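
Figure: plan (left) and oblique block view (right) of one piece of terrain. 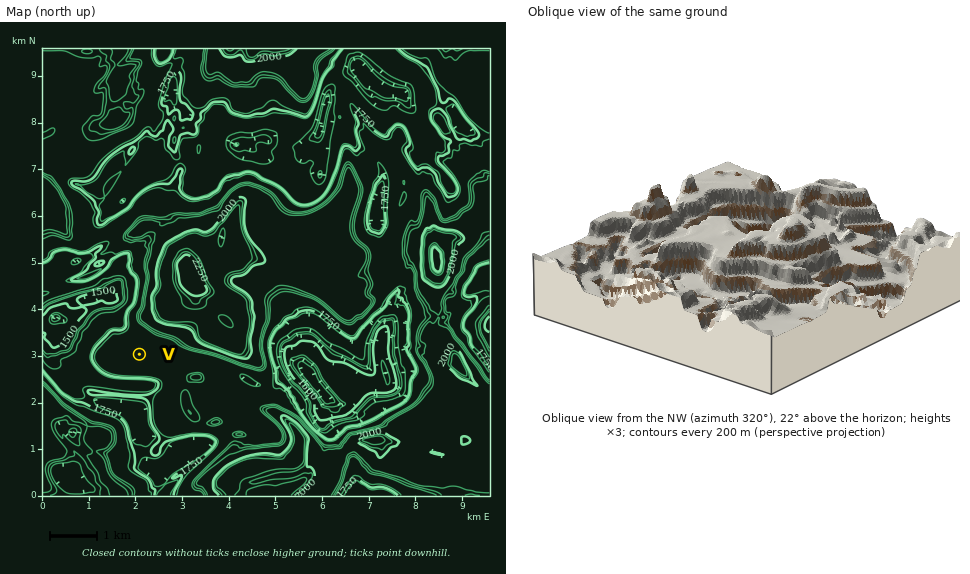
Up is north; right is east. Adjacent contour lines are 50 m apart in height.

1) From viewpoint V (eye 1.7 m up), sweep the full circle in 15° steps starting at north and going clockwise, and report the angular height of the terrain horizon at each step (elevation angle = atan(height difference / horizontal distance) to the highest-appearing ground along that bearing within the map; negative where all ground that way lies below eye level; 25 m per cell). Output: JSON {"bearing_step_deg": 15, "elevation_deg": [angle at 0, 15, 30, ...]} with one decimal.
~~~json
{"bearing_step_deg": 15, "elevation_deg": [8.7, 12.9, 18.1, 16.7, 12.3, 12.5, 7.8, 1.6, 4.6, 5.4, 4.7, -0.1, 0.1, 3.2, 4.7, 4.4, 4.4, 0.4, -0.1, -0.3, -0.4, -0.1, 2.7, 0.5]}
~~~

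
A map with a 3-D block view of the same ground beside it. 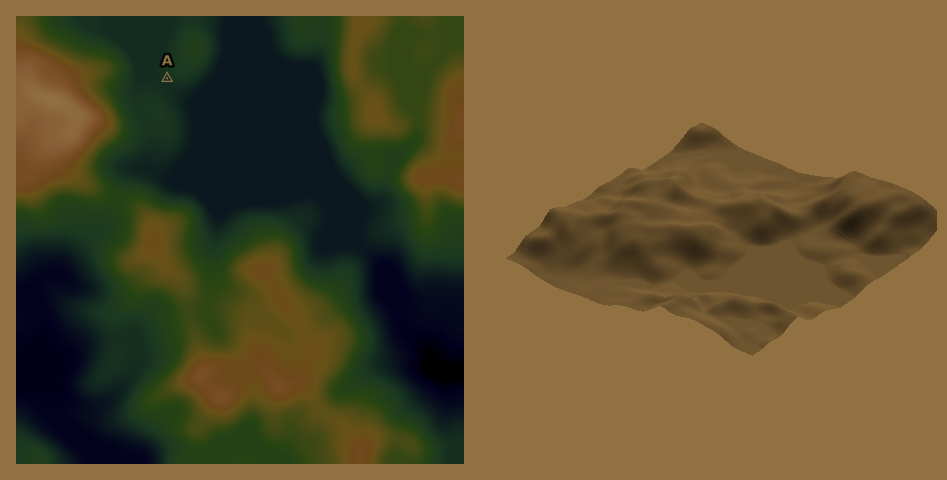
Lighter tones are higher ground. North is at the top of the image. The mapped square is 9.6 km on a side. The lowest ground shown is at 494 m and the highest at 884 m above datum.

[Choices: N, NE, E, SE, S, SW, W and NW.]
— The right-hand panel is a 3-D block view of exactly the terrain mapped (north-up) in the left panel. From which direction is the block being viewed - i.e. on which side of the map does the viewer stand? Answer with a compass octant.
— NE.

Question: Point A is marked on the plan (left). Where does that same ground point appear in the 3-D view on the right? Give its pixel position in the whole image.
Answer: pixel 847 261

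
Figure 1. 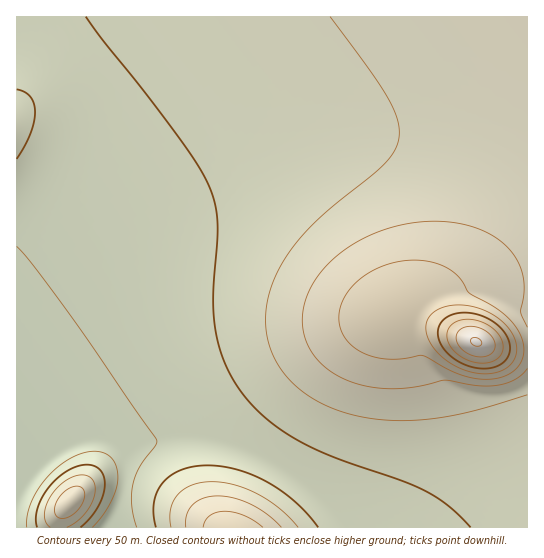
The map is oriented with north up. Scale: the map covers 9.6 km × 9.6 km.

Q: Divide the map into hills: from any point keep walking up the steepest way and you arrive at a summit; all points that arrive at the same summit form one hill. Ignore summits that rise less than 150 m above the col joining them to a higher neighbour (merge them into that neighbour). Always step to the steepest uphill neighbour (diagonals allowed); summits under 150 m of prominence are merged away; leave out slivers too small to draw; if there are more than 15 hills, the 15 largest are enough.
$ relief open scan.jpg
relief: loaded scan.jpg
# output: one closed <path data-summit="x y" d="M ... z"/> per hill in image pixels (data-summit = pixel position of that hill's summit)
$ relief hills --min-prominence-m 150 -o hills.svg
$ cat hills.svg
<path data-summit="477 342" d="M527 16l-510 0-1 462 37-26 28-12 14-1 12 2 6 3 10 12 11-8 16-7 37-4 40 8 48 22 39 28 17 16 12 17 184 0z"/><path data-summit="233 527" d="M187 437l-37 4-16 7-10 7 1 26-4 17-11 30 233-1-12-16-17-16-39-28-48-22z"/><path data-summit="70 502" d="M95 439l-14 1-28 12-37 27 1 49 92 0 2-2 13-39 1-28-12-15z"/>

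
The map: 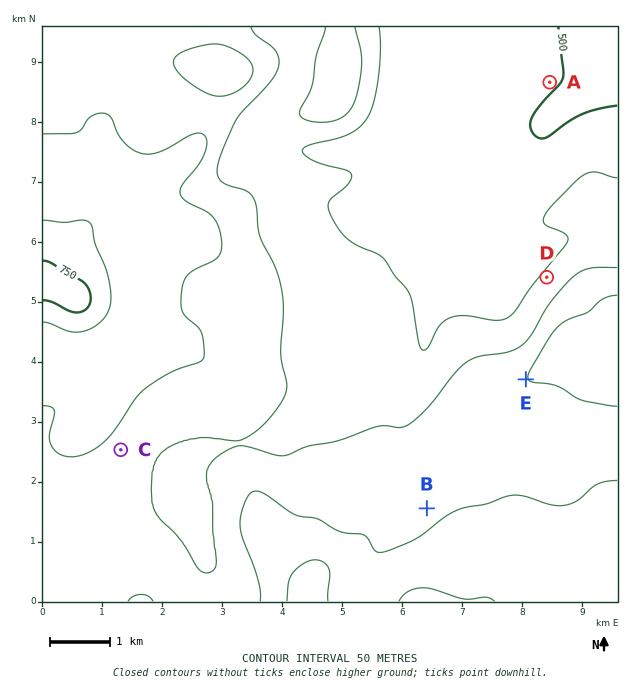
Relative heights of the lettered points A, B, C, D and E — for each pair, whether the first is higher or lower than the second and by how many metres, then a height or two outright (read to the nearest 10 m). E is higher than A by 150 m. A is lower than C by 140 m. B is higher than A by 140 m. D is lower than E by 90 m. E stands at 650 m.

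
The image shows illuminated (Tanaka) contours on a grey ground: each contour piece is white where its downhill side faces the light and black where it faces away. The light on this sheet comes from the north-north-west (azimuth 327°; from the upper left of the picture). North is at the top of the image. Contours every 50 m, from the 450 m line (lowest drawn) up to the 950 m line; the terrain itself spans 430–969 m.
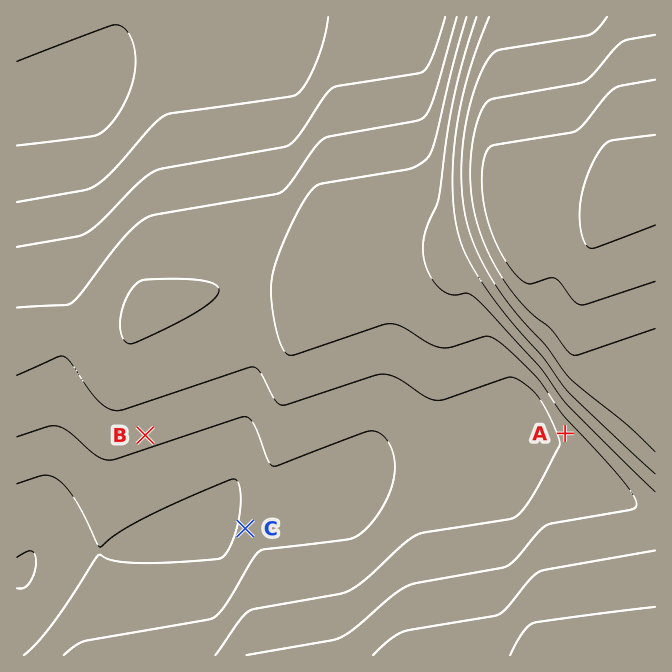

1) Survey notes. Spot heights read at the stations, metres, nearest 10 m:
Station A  610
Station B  560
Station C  520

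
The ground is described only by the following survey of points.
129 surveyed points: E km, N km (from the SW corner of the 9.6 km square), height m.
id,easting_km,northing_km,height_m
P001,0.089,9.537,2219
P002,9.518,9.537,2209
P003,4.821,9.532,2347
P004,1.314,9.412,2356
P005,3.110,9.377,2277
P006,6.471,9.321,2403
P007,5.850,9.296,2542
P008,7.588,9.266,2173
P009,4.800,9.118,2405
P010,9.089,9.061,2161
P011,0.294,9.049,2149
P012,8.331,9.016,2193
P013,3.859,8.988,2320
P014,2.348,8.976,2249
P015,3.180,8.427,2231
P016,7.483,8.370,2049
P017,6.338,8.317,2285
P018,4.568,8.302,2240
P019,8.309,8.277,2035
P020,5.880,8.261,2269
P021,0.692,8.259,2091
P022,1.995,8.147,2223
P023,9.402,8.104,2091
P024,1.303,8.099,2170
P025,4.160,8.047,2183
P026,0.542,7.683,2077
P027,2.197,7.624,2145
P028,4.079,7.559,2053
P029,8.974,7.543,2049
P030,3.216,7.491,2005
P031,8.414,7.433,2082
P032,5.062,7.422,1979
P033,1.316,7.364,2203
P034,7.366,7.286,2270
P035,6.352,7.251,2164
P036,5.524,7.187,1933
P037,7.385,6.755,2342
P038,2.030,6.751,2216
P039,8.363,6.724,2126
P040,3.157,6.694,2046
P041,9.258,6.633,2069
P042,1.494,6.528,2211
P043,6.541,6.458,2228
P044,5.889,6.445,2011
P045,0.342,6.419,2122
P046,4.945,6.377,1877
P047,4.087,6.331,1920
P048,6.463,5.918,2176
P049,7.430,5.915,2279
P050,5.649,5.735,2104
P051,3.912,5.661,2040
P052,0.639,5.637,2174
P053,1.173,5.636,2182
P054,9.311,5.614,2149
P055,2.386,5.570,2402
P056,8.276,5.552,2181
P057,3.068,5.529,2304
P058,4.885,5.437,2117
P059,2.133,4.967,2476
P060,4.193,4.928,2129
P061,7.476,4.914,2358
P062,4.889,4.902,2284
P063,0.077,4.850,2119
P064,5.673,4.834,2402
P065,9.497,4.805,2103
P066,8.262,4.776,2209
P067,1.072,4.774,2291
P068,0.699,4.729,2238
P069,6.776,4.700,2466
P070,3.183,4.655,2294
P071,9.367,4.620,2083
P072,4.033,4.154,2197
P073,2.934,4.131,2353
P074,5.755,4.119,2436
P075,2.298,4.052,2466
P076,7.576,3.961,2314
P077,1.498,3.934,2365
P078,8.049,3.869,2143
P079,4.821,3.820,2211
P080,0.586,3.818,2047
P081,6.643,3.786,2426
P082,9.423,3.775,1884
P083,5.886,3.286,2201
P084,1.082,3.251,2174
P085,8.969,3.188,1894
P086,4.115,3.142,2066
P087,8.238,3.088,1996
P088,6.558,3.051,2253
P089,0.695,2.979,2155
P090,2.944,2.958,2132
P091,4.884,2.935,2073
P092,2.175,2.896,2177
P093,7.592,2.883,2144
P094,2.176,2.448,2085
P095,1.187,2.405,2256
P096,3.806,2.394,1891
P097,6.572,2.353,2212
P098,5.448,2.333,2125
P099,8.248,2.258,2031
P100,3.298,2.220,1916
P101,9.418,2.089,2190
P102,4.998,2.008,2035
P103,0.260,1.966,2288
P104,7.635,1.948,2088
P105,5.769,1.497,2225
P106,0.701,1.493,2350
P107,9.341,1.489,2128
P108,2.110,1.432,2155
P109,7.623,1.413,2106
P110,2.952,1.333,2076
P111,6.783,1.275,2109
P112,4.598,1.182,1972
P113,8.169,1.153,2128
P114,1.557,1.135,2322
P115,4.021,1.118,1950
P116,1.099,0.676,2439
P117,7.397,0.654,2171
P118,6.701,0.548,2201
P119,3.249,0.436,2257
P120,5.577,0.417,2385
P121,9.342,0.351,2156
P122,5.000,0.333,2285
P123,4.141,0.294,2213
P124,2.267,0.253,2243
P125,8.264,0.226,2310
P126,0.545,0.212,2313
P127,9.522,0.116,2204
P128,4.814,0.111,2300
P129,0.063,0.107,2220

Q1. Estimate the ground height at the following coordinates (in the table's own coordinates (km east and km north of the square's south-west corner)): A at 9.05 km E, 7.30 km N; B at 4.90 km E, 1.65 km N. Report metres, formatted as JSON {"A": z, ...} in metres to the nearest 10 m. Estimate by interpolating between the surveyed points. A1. {"A": 2070, "B": 1980}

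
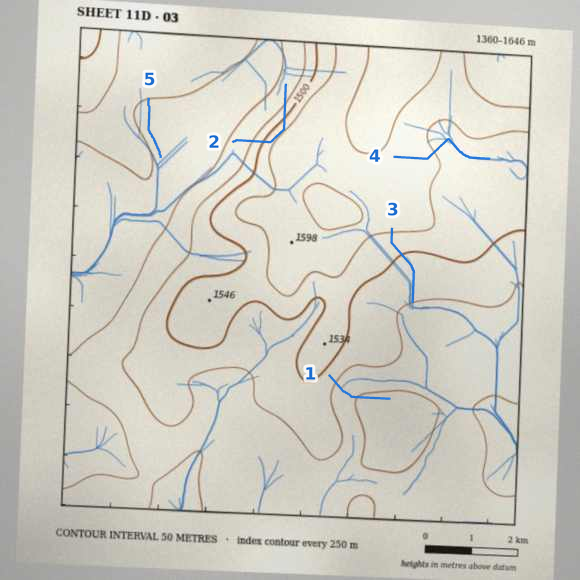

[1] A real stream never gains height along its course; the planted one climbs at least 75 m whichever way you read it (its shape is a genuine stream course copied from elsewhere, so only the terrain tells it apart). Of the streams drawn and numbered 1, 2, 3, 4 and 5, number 2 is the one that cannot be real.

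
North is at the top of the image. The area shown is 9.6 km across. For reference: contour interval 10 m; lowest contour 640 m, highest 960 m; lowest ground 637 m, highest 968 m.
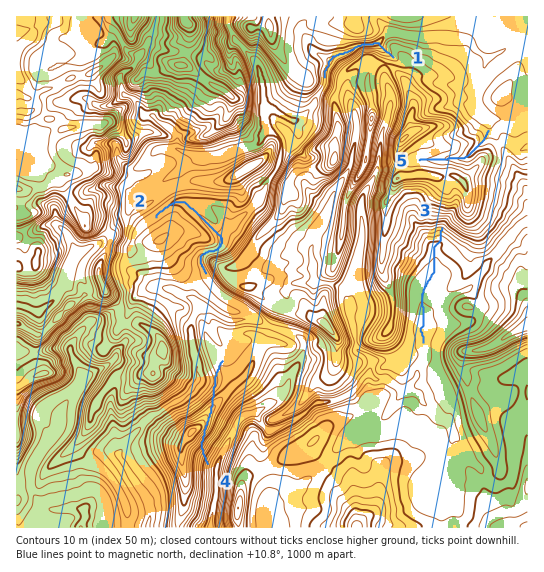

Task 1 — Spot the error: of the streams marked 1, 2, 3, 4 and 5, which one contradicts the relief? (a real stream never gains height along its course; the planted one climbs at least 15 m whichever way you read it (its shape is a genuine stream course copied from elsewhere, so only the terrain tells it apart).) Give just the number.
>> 4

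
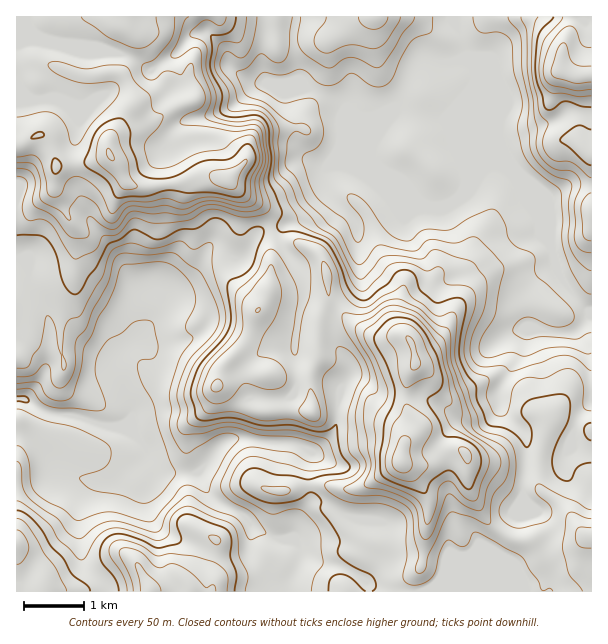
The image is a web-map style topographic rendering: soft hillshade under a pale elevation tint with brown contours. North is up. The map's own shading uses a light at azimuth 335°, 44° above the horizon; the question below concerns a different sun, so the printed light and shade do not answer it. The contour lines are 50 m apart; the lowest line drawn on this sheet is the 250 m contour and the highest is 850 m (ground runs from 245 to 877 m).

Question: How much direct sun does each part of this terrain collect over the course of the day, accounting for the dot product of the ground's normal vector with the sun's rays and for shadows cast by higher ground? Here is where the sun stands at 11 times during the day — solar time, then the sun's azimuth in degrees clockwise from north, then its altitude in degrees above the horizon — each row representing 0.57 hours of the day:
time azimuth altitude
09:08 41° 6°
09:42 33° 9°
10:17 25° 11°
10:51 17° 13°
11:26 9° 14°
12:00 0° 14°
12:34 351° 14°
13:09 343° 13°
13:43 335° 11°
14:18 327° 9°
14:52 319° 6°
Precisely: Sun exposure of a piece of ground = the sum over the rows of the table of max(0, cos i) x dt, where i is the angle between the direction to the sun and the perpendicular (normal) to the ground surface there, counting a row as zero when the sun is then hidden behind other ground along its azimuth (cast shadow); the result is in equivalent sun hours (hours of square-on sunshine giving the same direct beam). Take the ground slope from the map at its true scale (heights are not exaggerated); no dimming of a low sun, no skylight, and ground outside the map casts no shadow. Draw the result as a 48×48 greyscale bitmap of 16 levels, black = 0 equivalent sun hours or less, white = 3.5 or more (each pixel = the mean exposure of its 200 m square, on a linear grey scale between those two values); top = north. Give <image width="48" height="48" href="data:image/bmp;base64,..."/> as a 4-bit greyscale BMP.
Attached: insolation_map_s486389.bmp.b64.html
<image width="48" height="48" href="data:image/bmp;base64,Qk32BAAAAAAAAHYAAAAoAAAAMAAAADAAAAABAAQAAAAAAIAEAAATCwAAEwsAABAAAAAAAAAAAAAAABEREQAiIiIAMzMzAERERABVVVUAZmZmAHd3dwCIiIgAmZmZAKqqqgC7u7sAzMzMAN3d3QDu7u4A////AFVmd2REV2VmZURVVVVmZlQxNVVVVVVEREZ3iFMjaXeIh2ZVVmeHQ1VSJFVVVUNENDWIh1Ilm6uYh4dVVWVCI0VmRERVVDREQ0aamHZ83duGRFZmZUVVQzNDIjNEISRVMomJmZvv/aZEZ2ZlRERERDMzESIhJWVWVaqoia3+2nVq3HMhEiI1QxADIRECeZl1etzKiKu7mazN2kAAABNCEAABMRAFVFVmrLu5h4iHZ6y7cgAAADQQAAAAMgAkNENIqIiHZmZVVXm4UyI1ZDI0MAAAQQEzI0WKhlZlVVVVVVZ2eHiauqzdthABEBIyJFeHZnZVVVVVVUMiN5qpmIh0VlM1QyRERWZmZ5ZVVVVVVEMQAUdUIQASJGdmZUWJh2ZFZnVVVWZmVDIAAAAAAAAkVWdkN679uXVEVEVmd3ZVVEMAAAAAAAAlRFeGR7y8uVVDVXdkRDNFVVZBAAAAARM1Vnh4mFZ4lTVUWnMAATVUREQyACV2Z4ZGd4d5dEiXZnd2VwARJFVURVZTEjMiNXZFiGVUI4hVZniYZQAiJFVUVWiIdkMSNWQ0djMgFImFWZmYdwEkM0VVVWeZhVZ4h2IiMzRCSJm6ebqZmVMkZERFVVesyEV5dmVCIiRWh3iJqburumRFUyNEVVWL3HRVVVVCEjNHmFVFeZrNyVVVQSM0REQ1moU0RWUyR3aLu1MzRmd2eVVUMiIzM0VURmMjRWVFvb3+23MjNEMyR1VEMiIyIjNEM1ZDRWVJ3u//upU0VERWdVVEIiEQABEiI3hkVWVpzN67mahUVVZ4YlREMiAAAAABJZqHZVRZqbp3d5l1RFZlMlVEQxAAAAAAJomXdkV5mZmphmd2RFZUM0REQhAAAAAAAjRodDaqmK39mZh3dlVUITMzIRAAAAAAABJYUlq5eK3bq6mIh4ZUIAASESAAAAAAAAE2au/IZ5mZu6h3ZVVVQiEBIyAAAAAAAAAUaaunVndniImGVVRGZEEBQhIAAAAAAAADWKqGRmVVVWeHZVRFVVMAIhMQAAAAAAFGeJhlZ2VVVVVmZUQ0eDVCMSIhMhEhACVoiHZndlVVREVVVUMRVwEyEREnq6hkVkM3mGVmZVVURFVVVEEAAgBFQxE2eJq6u4I1Z1VVVVQ0VlVURCEAAQBHiGV4Zmebu6h2RDNVVVRFZlVURDIRFFNGZ4h1RFZmeLt2QhNVVVZmZVVUREVUVod3ZpyWQ0eJvv+nVFVVVVZmZVVVREV3domYZYuVVkM2v//7mHZVVVVlVVVVRWMRI2Z2VVeGVoUhNa7riHVVVFVVVVVVRFQQAFRFREVoh2iHdnqWVWU0QzRVVVVVREMQAFVERDI3qWVpqoREREIiIiNFVVVVQ0MQEVVVZ4d3VYhnhiEgEiERESNFVVVVRFVVeGZ4h3d1EViWQAERIhEQASM0RFVVRVd1eWZlVVMREhSaQBM0VDMxESIzNERDRFeHZ1VDMyIjVUNVECRFVWZUIiIiRVQzIkiqdlVERERVZWQQA0VVVWZlQzMzVlVEMkiqdQ=="/>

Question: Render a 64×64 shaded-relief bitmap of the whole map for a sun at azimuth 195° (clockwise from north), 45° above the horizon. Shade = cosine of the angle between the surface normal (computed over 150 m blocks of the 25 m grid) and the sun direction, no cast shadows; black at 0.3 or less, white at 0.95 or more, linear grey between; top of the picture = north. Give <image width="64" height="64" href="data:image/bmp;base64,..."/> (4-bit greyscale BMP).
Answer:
<image width="64" height="64" href="data:image/bmp;base64,Qk12CAAAAAAAAHYAAAAoAAAAQAAAAEAAAAABAAQAAAAAAAAIAAATCwAAEwsAABAAAAAAAAAAAAAAABEREQAiIiIAMzMzAERERABVVVUAZmZmAHd3dwCIiIgAmZmZAKqqqgC7u7sAzMzMAN3d3QDu7u4A////AKmYh2eJq7uXeZiIh4mZmZmZmYeKqqvMqZmZmZmaqru6qZh2Z4q8y4Z5h4h3eJmZmZmIeKqqq8upmZmZmaqqu7qqh2Znm83KZXdmd2ZniZmZiIiau6maupmZmZmZq6q7uqqGVmibzKdEVVZ3h2eJmZmZqruqqpmamZmZmaq7qqu7qXVVaJmpYhI0Z4mYd4mImaqqqqqqqquqqqmqvLqqq7t2VVVnd2QQAkaKqpdniImaqqqpmZmqvKq7qry7qZmau1VVVWdlMQAUebqXVVeJqqq7u6mZmZq8qrqsy4d3iZmYRERWZ2UxEkaJmFMiSKvLu7zKmZmaqqyqu824Z3d5qXUzM1Z3ZUNFZ2ZUIiR7zczMzLqqu7vMu6q87ZeJmJmYUzM0Vnh2ZneHZEMzac7u3d3Lq83d3e7bmc3riKmauoZVVEZ3iIiIiZh2VEes7u3dzLvN3e7v/+uK3tmKqqu5ZWhmZ4mZmZmZmYdlaavMupiJq7qazv//2pvdyZqpmpdniXeJmZmZmZmZmHeIiJmHZVVmVEV77/7KvNy5qqmZh3iZd4mZqqqZmZmqqpmHd2VVREM0Z3i93Kq8y6mZiIiImZlniaqqqpmZmqu7qYdmVFVVVnq8upqpiJq7l3dniZmZmVeaqqqZmZmaq8u6l2VEVmeau8zKmJiImaljRFaJmZmZeJqqmZmImaq8zMy5h4maq93bu7qYiJqYdAASRomqqaqZmZmYiImZqrzN3d3d7u7v/+uquqmImZdBABJGmqqqqpmIiIiZqpqqqr3u7//////+yqq6mIiIdVRERFi6qqqYZniaqruqqqqpq97//+3d3tuJqqmIiHZWh1VWerqZmYZGrN3Luqmqqqq7ze3bqqqql3mYmXeYZnmWNGeZmYiIh6vN3bqZmaqqqrvN3LqqqpmHeZiHiZmJqnNGeJmId4iI7tzLqZmZqqqpmau6q7zLqZeJqHequ7u5Q1eJmId3eIju28uZmZqqqZiHeJmau7qZmJqpiby8zKYyRnmHZ3d3d93LupiZmqqZmXdmiZqZh4maq6q7y7u6cyIzV4ZWZ3dmuru5iJmaqZmZhkRpqpdmeZqqrMzLqqhCIzRFZlVmZUWZu6h4mqqZmZmGQ0aamHeZmZm93cu6hTNEVmZmZmVDRpqqqYqqqpmaqphkNYmpmZqpms3cu7p0JFZ4mHd3ZURXmpqpq6qqqqqqqpZVeaqZmpmbzKmZl0EkZ4mpmIiId3epmqq6mqqqqqqqqXeKuqmZmau5ZWZSABRnmqqpqqqql6maqrqaqqqqmZmqqZq6qZmZqpYzQxAAJXiZqqqqu6mImZqruqqqqqqZmZq7qZqpmZmqdCIiAAJWZ4mZmqqph4qZqqu6qqmZmZqqq8uYiZmZmahTNDIjNGZmeImZmZh3q5mqu7qqqZqZqqu8yoZ4iImap0NFVGZmd2ZniZmZh3m8maqruqqZqqqrvLy5ZWd3iaqnM2Znd2eId3eJmZmIm8yZqquqqYm7u7zMy6h2Z4d5qpQjZ3dUVoiIiIiZmYirzJmqq7qpm83d3dy6mZh3doq6YhR3dTE2d3eIeImZmazMqqu7u7qs3e7tzLqaqpdnm7gxJXdkIUZlVnd3eIiJvN27u8zMus3d7t3Muqu7p2ipYgE3iGQ0ZlRXd3eIiJq7zczMzcub7c3d3cy7u7upiHQQAliYdmd2RWd4iImZmqq8zMzdua3szd3N3bu7zMuYZDIkeal3iYdnd3eJmZmaqau83tyZvdvO7d7tzN3u7Kl2VFaKqYiZmIiId4iZmZqqqqve25vMzN/+7u3e///bh2REaJqYiZmZmZmIiJmZmqqpqs3Lq9y97+7u7u///ZZWVFZ5qYiZmZqqmZmImZmaqYiprLqszM3tzNzN7/7IVEVVZ5mYiJmZqqqpmZmZmau6iLururzN3Kh3iaq8y5dlREV4mYiZmZqqqpmZmZmazdy77cu7zN3bhlVWeJmHiYZUVomZmZmaqqqpmZmZmazu7t3+25mrzclmZ3dmZVV5hUV4mpmZmZqrqpmZmZmave7u3e7aiIirp1aIiIZVVWdSJomqqZmZqqqpiZmZmZrM3c3LvLqIiImGaJmZmHd3ZTE3m7upmZmZmZmZmZmZqru7u6mZqYiYd2aJqqmYiHZCIkerupmZmZmZmZmZmZmqupmZmIiIeJl1VomqqYdkIQABNpmYiZmZmZmZmZmZmaqqqYiJh3d4mYZXmZmamXQQAAAVeHeZmZmZmZmZmZmZmZvLmZmId4mZmHiZiIm7p1QhACV3eJmZqqmZqqmZmZmZmsy7u5mZmaqZiJiIiJqXZ1MSV4iJmqqqqqqqqpmZmZqqvN3tmqqqqqqph2eIiHRFVVaJmZmqqqu6qZmZmZmZq7vO7+6qqqqqq7qGV5mYUiNXiaqpq7urvLupmZmZmZmru87u3amaqpmZqXZ4iJhSJIqqu7q8y7vMuqmZmZmZmau6vLqqmZmYiId3eKqHeFRYzLzcu83LvMy6qZmZmZmaqqmZqHeZiIiIiIiry5hmZovbvMuszczNzLqqqqqpqqqqmYiYd5mImZqqvMy7qoVWrcqrqau7u8zMuqqqqqqqqqqph4h3mZqqqrvMyqqph1jNuZqZmqqau8y6qrupmqu7u6l2Z4iZqqq7u7upmZiZrNypmZmZmZmrvLqrupmaq7vMuXVXiZqqqqq7upmZiKvNypiZmZmZmau7uqqqmZqqu83JZVaJ"/>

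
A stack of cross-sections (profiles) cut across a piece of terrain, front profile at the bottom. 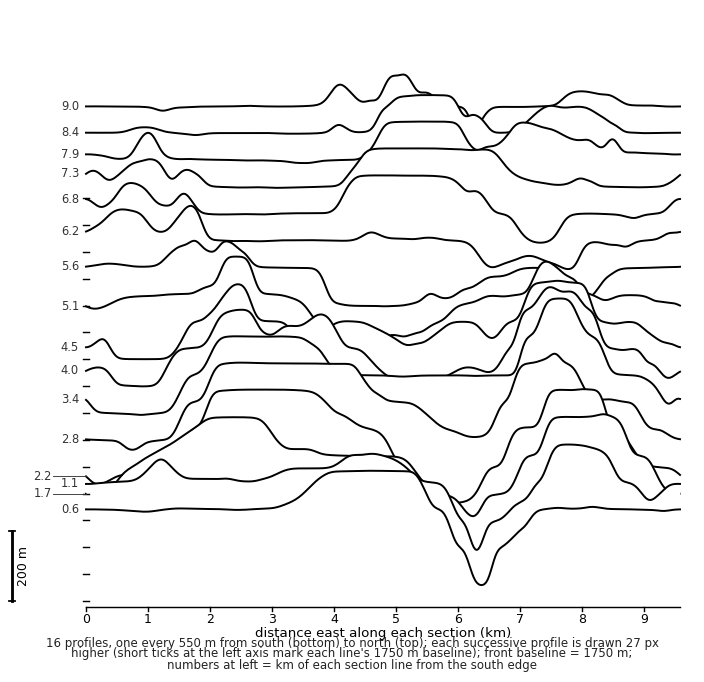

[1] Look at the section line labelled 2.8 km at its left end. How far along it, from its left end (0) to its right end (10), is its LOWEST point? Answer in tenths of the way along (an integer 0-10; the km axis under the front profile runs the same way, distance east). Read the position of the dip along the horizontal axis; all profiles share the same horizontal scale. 1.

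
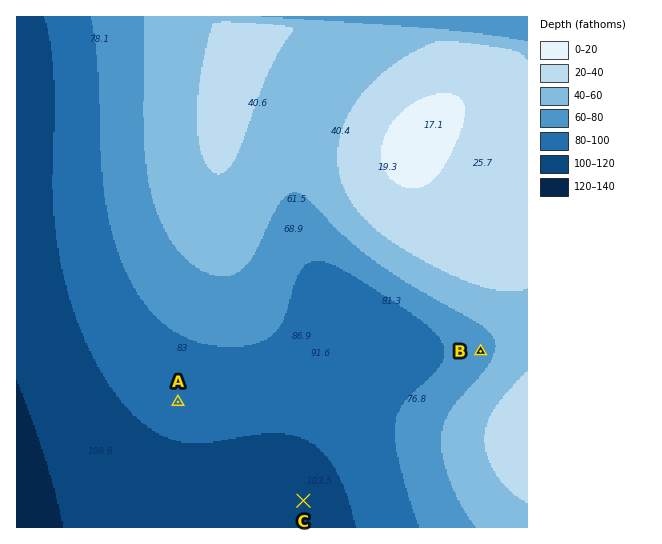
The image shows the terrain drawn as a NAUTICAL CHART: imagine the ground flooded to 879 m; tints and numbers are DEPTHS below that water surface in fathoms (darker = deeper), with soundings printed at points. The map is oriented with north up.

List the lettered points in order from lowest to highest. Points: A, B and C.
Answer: C A B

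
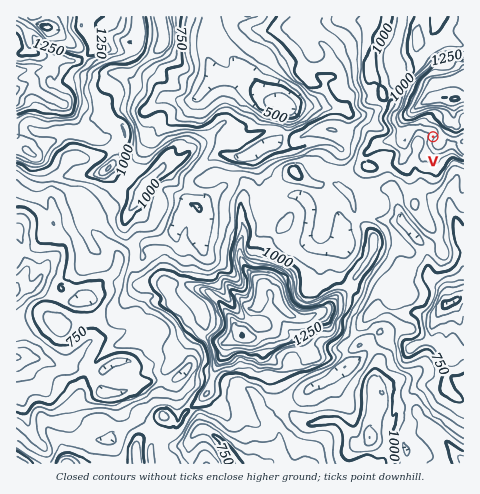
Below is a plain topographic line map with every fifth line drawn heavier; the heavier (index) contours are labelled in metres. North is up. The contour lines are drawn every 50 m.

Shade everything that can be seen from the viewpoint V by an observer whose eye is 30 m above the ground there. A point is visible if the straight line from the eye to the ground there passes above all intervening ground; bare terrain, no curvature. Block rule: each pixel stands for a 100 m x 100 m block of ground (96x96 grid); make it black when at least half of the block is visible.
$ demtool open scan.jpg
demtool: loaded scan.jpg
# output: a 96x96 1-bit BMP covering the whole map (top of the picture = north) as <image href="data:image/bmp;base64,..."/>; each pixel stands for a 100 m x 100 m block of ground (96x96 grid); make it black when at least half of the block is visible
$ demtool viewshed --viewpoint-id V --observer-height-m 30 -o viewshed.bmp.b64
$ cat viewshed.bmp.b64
<image width="96" height="96" href="data:image/bmp;base64,Qk2+BAAAAAAAAD4AAAAoAAAAYAAAAGAAAAABAAEAAAAAAIAEAAATCwAAEwsAAAIAAAAAAAAA////AAAAAAAAAAAAAAAAAAAA8AAAAAAAAAAAAAAA4AAAAAAAAAAAAAAAwAAAAAAAAAAAAAAAgAAAAAAAAAAAAACDgAAAAAAAAAAAAAGPgAAAAAAAAAAAAAG5gAAAAAAAAAAAAAMZg8AAAAAAAAAAAgcYg8AAAAAAAAAAB/8Ag4AAAAAAAAAAA/8A24AAAAAAAAAAAf8A/wAAAAAAAAAAAP8AfwAAAAAAAAAAAH4A/wAAAAAAAAAAAD4BngAAAAAAAAAAADuPjgAAAAAAAAAAABHPhAAAAAAAAAAAAAD/mAAAAAAAAAAAAAD//AAAAAAAAAAAAAB//gAAAAAAAAAAAAA//gAAAAAAAAAAAAAf/gAAAAAAAAAAAHgf7AAAAAAAAAAAABwP4AAAAAAAAAAAAAIPwAAAAAAAAAAAAAH/wAAAAAAAAAAAAAH8wAAAAAAAAAAAAAH5wAAAAAAAAAAAAA//yAAAAAAAAAAAAB//+AAAAAAAAAAAAA//+AAAAAAAAAAADgB/gAAAAAAAAAAAP/4GAAAAAAAAAAAAf/8AAAAAAAAAAAAA///3gAAAAAAAAAAA//7/+AAAAAAAAAAA//5/+AAAAAAAAAAA//wP+AAAAAAAAAAD//wH+AAAAAAAAAAP//wH+AAAAAAAAAAf//hD+AAAAAAAAAA///gD+AAAAAAAAAB///gB+AAAAAAAAAD///gB+AAAAAAAAAD///gP+AAAAAAAAAD///gH+AAAAAAAAAD///wH+AAAAAAAAAD//vgP8AAAAAGAAAD//PgP4AAAAAHAAAD//vAfwAAAAAHIAAD+/vA/wAAAAAHeAAD+fvB/gAAAAAD/AAD//vB5gAAAAAD/AAD//vDxgAAAAAB/AAD//uD/hAAAAAB/AAD//OH/jAAAAAA/AAD/8GH/DAAAAAA+AAD/gDv8HAAAAAAcAAAAAH/gDAAAAAAcAAAAAf/gAAAAAAAOAAAAB/gAAAAAAAAHAAAAD/AACAAAABgDwAAAGAAIGAAAAAwB4AAAAAAYGAAOAA4A8AAAAAAAPQAOAAYA2AAAAAAAPwAfAAMAyAAAAAAAHwA/gAOAYAAAAAAAHwA/wHGAMAAAAAAAHwA/wfnAEAAAAAAAH+D/5/nAAAAAAAAAH/z3j+HAAAAAAAAAP/zDj8HAAAAAAAAAP/iD/+PAAAAAAAAAH/CAP//AAAAAAAAAD4CAP//gAAAAAAAAB8CAP//wAAAAAAAAA/yAf//8AAAAAAAAAPiB///8AAAAAAAAAADH///8AAAAAAAAAAD////8AAAAAAAAAAD+///8AAAAAAAAAAD+///8AAAAAAAAAAD////8AAAAAAAAAAD////4AAAAAAAAAAAP///4AAAAAAAAAAAA7//4AAAAAAAAAAAAOf/4AAAAAAAAAAAAAP/wAAAAAAAAAAAEAH4wAAAAAAAAAAAAAP4gAAAAAAAAAAAAAf8AAAAAAAAAAAAAAf8AAAAAAAAAAAAAA/8AAAAAAAAAAAAAA/4AAAAAAAAAAAAAA/wAAAAAAAAAAAA="/>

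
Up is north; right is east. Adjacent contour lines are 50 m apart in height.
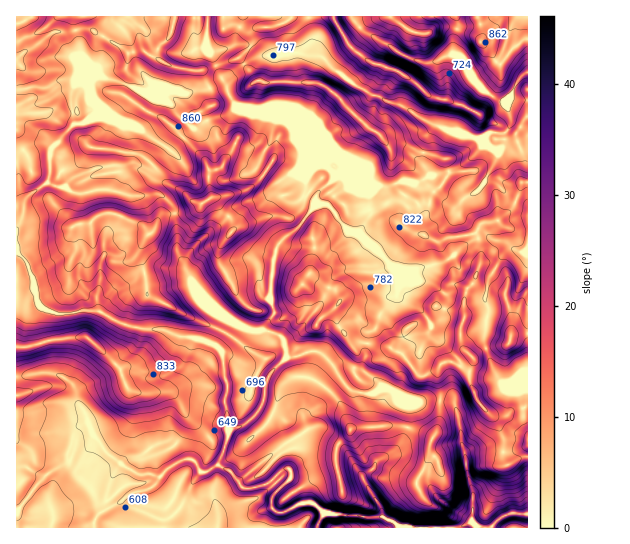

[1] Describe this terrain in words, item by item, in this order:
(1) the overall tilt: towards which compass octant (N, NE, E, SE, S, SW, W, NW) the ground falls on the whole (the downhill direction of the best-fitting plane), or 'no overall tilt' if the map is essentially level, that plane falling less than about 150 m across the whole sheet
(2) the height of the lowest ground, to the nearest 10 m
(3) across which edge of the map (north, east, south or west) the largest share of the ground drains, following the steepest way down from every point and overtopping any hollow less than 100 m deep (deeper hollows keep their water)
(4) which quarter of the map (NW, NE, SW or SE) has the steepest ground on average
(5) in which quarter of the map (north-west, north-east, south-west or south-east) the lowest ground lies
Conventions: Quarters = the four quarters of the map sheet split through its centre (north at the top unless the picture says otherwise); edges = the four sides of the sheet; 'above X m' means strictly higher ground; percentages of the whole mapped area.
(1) The general tilt is down to the south (the land rises towards the north).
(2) The lowest ground is at about 250 m.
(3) Most of the ground drains across the southern edge.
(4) The south-east quarter is the steepest part of the map.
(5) The lowest point lies in the south-east quarter of the map.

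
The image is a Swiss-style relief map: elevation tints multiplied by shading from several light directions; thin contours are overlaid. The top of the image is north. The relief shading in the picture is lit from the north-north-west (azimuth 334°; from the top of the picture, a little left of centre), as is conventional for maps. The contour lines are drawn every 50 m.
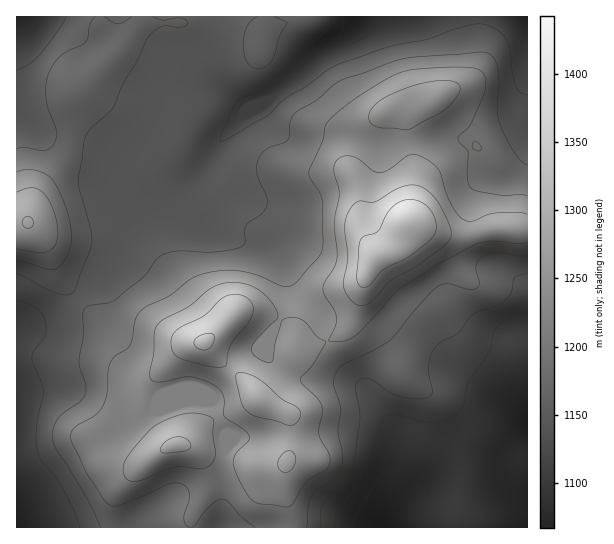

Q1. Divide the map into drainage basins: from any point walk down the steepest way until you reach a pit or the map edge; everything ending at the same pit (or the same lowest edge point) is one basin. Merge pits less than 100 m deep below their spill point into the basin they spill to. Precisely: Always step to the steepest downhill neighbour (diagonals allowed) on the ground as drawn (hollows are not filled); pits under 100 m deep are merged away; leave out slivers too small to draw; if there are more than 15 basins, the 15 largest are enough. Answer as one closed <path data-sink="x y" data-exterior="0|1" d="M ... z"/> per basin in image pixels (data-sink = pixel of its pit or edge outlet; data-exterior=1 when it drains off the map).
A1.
<path data-sink="358 17" data-exterior="1" d="M527 16l-385 0-3 11-18 22-27 26-21 12-2 10 0 40-4 18-10 15-18 21-11 32 17 20 8 20 12 22 44 48 18 28 15 12 9 2 7-3 25-24 8-4 15-3 28-28 7-2 24 2 17 8 11 13 1 17 33-10 14-6 10-10 6-15 8-35 7-17 3-3 12-4 10-9 10-21 6 0 16 8 25 7 19-1 20-7 35 1z"/><path data-sink="383 527" data-exterior="1" d="M413 221l-6 1-7 16-9 10-19 10-17 59-4 8-10 10-20 9-27 7-1-17-11-13-17-8-24-2-7 2-28 28-15 3-8 4-27 27-11 18 0 16 22 33 3 3 16 0 27 11 28 4 14 7 26-2 5-2-1 32 8 33 234 0 1-298-35-2-20 7-19 1-25-7z"/><path data-sink="17 527" data-exterior="1" d="M27 223l-11 0 0 304 97 1 2-31 5-12 31-28 20-11-15-19-11-18 0-16 14-20-8 2-9-2-15-12-18-28-33-35-15-19-16-36z"/><path data-sink="17 17" data-exterior="1" d="M141 16l-125 1 1 206 11-1 11-31 18-21 10-15 4-18 0-40 2-10 21-12 27-26 18-22 2-5z"/>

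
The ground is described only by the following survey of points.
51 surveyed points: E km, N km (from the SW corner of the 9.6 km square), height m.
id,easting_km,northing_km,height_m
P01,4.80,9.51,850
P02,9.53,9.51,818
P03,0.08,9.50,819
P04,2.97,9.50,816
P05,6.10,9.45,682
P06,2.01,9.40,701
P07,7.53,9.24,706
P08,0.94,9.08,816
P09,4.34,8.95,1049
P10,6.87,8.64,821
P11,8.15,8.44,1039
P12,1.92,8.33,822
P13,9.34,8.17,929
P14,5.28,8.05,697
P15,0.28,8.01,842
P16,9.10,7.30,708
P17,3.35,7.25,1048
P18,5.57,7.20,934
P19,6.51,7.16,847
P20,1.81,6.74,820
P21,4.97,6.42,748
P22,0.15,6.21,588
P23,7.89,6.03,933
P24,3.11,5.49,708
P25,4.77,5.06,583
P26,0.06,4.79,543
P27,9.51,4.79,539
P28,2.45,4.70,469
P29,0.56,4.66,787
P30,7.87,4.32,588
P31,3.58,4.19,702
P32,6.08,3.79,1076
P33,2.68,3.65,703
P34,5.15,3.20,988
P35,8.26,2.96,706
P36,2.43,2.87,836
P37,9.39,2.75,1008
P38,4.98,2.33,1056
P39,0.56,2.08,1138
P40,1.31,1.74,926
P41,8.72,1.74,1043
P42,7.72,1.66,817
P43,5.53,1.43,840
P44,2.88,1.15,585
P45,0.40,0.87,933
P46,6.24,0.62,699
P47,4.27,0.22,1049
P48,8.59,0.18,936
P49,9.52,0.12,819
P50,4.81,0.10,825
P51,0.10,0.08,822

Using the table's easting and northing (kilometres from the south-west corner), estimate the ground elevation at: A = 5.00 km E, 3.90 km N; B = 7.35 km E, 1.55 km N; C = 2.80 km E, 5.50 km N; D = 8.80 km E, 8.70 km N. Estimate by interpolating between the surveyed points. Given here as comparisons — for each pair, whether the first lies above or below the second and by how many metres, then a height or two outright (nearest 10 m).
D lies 330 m above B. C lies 310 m below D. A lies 280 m below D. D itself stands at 1030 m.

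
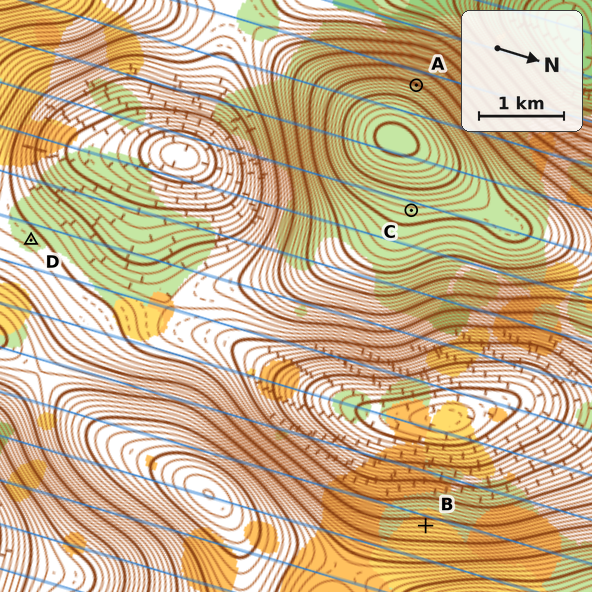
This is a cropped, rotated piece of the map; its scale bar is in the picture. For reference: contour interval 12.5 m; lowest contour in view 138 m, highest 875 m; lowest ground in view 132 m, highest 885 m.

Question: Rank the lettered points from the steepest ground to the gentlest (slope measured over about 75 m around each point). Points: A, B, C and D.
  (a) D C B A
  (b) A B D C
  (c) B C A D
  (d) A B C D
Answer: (d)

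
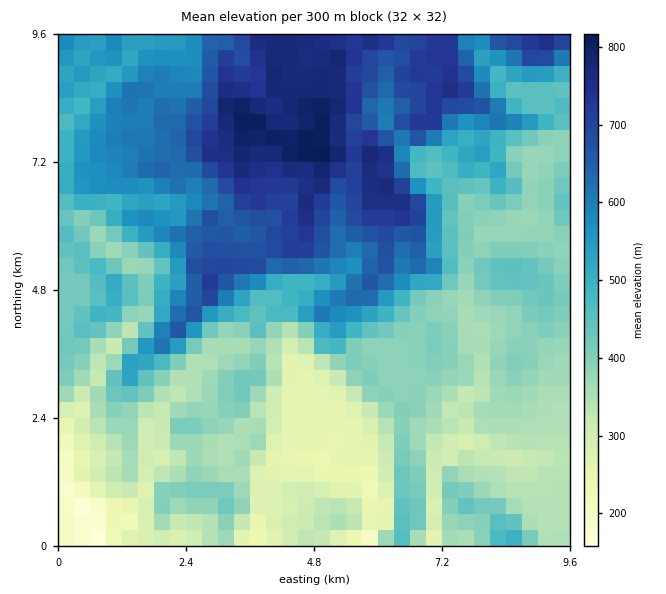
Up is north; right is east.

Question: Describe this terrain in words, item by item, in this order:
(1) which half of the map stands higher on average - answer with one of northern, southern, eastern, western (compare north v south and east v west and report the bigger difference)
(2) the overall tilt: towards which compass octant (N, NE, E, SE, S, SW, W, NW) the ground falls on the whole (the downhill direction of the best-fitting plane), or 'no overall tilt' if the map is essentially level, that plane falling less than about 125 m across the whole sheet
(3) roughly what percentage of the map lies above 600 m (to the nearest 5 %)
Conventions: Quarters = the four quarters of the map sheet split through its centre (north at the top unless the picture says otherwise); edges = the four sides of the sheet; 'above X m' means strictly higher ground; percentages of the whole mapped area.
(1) The northern half stands higher on average than the southern half.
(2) The general tilt is down to the south (the land rises towards the north).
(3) Ground above 600 m makes up about 30 % of the sheet.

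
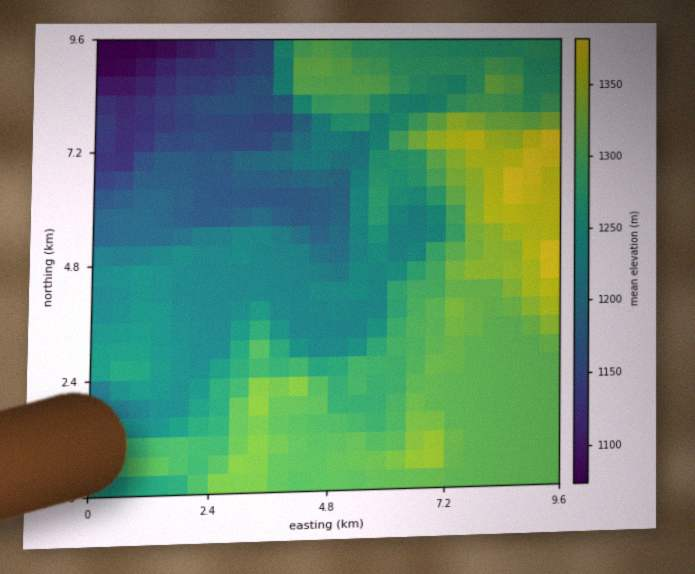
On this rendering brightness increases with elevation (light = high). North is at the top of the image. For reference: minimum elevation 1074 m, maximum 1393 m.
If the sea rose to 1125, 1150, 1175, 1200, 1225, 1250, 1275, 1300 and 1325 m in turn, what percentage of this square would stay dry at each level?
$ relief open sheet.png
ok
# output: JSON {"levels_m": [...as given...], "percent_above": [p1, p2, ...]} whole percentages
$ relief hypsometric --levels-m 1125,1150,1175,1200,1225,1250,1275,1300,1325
{"levels_m": [1125, 1150, 1175, 1200, 1225, 1250, 1275, 1300, 1325], "percent_above": [97, 93, 87, 80, 76, 58, 49, 36, 12]}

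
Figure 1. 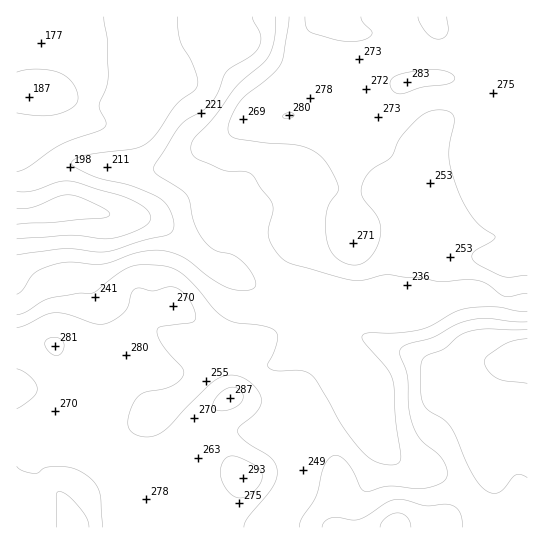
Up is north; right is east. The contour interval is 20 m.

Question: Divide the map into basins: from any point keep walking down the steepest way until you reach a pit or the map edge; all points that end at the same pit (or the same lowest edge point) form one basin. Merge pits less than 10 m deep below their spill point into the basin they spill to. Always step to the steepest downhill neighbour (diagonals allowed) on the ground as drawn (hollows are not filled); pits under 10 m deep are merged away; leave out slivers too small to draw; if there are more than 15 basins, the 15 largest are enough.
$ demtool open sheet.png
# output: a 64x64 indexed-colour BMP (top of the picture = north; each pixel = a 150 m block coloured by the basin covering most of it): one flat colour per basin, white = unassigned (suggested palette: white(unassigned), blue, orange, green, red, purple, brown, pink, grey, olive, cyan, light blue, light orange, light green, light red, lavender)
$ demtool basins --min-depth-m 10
<image width="64" height="64" href="data:image/bmp;base64,Qk12CAAAAAAAAHYAAAAoAAAAQAAAAEAAAAABAAQAAAAAAAAIAAATCwAAEwsAABAAAAAAAAAA////ALR3HwAOf/8ALKAsACgn1gC9Z5QAS1aMAMJ34wB/f38AIr28AM++FwDox64AeLv/AIrfmACWmP8A1bDFADMzMzMzMzMzERERERERERERERERERERERERERERERERMzMzMzMzMzMREREREREREREREREREREREREREREREREzMzMzMzMzMxERERERERERERERERERERERERERERERETMzMzMzMzMzERERERERERERERERERERERERERERERERMzMzMzMzMzMREREREREREREREREREREREREREREREREzMzMzMzMzMRERERERERERERERERERERERERERERERETMzMzMzMzMRERERERERERERERERERERERERERERERERMzMzMzMzMREREREREREREREREREREREREREREREREREzMzMzMzMRERERERERERERERERERERERERERERERERETMzMzMzERERERERERERERERERERERERERERERERERERMzMzMzEREREREREREREREREREREREREREREREREREREzMzMxERERERERERERERERERERERERERERERERERERETMzMRERERERERERERERERERERERERERERERERERERERMzMxEREREREREREREREREREREREREREREREREREREREzMzERERERERERERERERERERERERERERERERERERERETMzMRERERERERERERERERERERERERERERERERERERERMzMzEREREREREREREREREREREREREREREREREREREREzMzMRERERERERERERERERERERERERERERERERERERETMzMxERERERERERERERERERERERERERERERERERERERMzMzEREREREREREREREREREREREREREREREREREREREzMzMRERERERERERERERERERERERERERERERERERERETMzMRERERERERERERERERERERERERERERERERERERERMzMxERERERERERERERERERERERERERERERERERERERERERERERERERERERERERERERERERERERERERERERERERERERERERERERERERERERERERERERERERERERERERERERERERERERERERERERERERERERERERERERERERERERERERERERERERERERERERERERERERERERERERERERERERERERERERERERERERERERERERERERERERERERERERERERERERERERERERERERERERERERERERERERERERERERERERERERERERERERERERERERERERERERERERERERERERERERERERERERERERERERERERERERERERERERERERERERERERERERERERERERERERERERERERERERERERERERERERERERERERERERERERERERERERERERERERERERERERERERERERERERERERERERERERERERERERERERERERERERERERERERERERERERERERERERERERERERERERERERERERERERERERERERERERERERERERERERERERERERERERERERERERERERERERERERERERERERERERERERERERERERERERERERERERERERERERERERERERERERERERERERERERERERERERERERERERERERERERERERERERERERERERERERERERERERERERERERERERERERERERERERERERERERERERERERERERERERERERERERERERERERERERERERERERERERERERERERERERERERERERERERERERERERERERERERERERERERERERERERERERERERERERERERERERERIREREREREREREREREREREREREREREREREREREREREREiIhERERERERERERERERERERERERERERERERERERERESIiIhESIiIiIiIRERERERERERERERERERERERERERERIiIiIiIiIiIiIiIREREREREREREREREREREREREREREiIiIiIiIiIiIiIiERERERERERERERERERERERERERESIiIiIiIiIiIiIiIiERERERERERERERERERERERERERIiIiIiIiIiIiIiIiIiEREREREREREREREREREREREREiIiIiIiIiIiIiIiIiIiERERERERERERERERERERERESIiIiIiIiIiIiIiIiIiIiIiERERERERERERERERERERIiIiIiIiIiIiIiIiIiIiIiIiEREREREREREREREREREiIiIiIiIiIiIiIiIiIiIiIiIRERERERERERERERERESIiIiIiIiIiIiIiIiIiIiIiIiERERERERERERERERERIiIiIiIiIiIiIiIiIiIiIiIiIREREREREREREREREREiIiIiIiIiIiIiIiIiIiIiIiIhERERERERERERERERESIiIiIiIiIiIiIiIiIiIiIiIhERERERERERERERERERIiIiIiIiIiIiIiIiIiIiIiIiEREREREREREREREREREiIiIiIiIiIiIiIiIiIiIiIiIRERERERERERERERERESIiIiIiIiIiIiIiIiIiIiIiIhERERERERERERERERERIiIiIiIiIiIiIiIiIiIiIiIiIREREREREREREREREREiIiIiIiIiIiIiIiIiIiIiIiIhERERERERERERERERESIiIiIiIiIiIiIiIiIiIiIiIiIRERERERERERERERER"/>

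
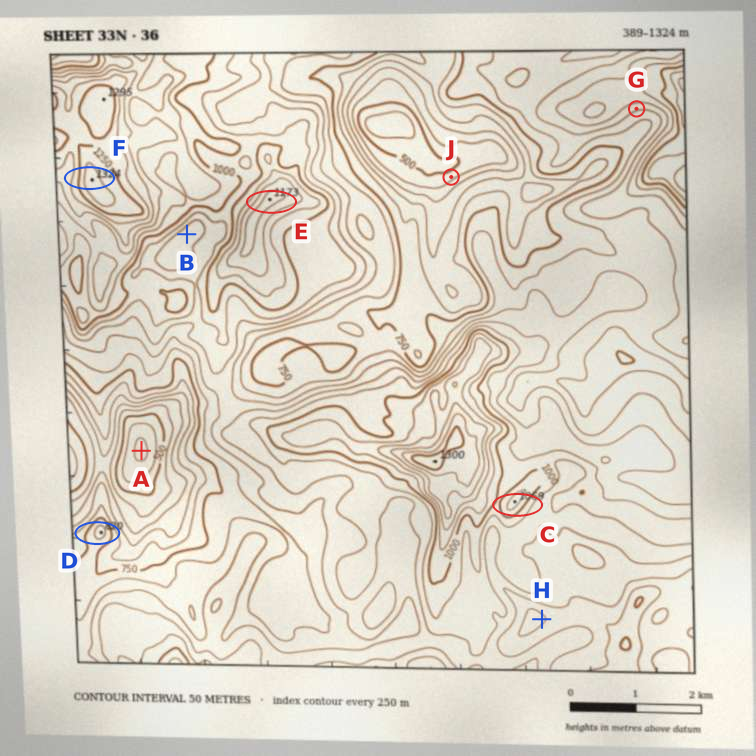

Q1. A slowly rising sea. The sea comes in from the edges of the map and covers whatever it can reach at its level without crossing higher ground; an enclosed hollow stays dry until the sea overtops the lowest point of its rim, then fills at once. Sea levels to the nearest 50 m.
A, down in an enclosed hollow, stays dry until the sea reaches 600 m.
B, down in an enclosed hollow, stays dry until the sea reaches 950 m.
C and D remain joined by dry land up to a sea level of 750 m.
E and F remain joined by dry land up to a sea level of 1000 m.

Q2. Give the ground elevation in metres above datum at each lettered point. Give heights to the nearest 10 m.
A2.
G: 860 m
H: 790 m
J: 530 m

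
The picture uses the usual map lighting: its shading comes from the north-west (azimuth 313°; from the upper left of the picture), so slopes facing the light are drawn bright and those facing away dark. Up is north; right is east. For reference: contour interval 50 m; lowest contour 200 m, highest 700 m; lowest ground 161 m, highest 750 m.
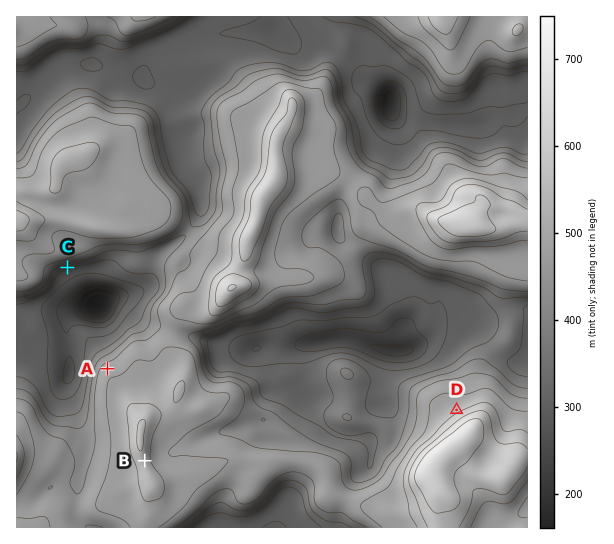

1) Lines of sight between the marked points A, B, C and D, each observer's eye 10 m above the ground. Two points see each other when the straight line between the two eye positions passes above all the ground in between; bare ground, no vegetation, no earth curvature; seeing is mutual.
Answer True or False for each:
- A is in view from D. False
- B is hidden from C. True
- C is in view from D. False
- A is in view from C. True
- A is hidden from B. True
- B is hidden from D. False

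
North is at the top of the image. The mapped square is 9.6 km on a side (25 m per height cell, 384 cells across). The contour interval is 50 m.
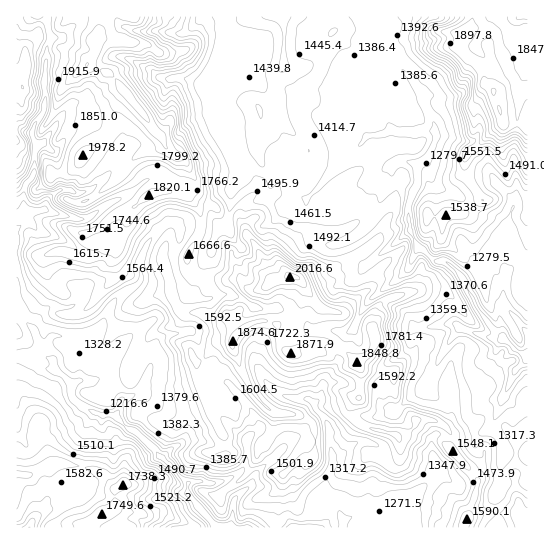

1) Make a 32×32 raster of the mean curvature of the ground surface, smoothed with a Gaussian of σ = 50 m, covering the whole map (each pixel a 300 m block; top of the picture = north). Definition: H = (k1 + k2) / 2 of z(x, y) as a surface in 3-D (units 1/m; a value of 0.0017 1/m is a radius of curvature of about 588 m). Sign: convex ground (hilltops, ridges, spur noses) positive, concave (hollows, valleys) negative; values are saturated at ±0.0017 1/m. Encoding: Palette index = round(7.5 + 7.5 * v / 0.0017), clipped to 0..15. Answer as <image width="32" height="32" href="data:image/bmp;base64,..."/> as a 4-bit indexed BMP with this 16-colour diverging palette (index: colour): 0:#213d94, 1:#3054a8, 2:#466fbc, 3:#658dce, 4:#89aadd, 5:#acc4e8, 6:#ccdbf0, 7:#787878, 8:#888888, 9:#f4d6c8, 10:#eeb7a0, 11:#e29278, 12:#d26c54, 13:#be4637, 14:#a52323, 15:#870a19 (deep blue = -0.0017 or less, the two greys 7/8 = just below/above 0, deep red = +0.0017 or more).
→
<image width="32" height="32" href="data:image/bmp;base64,Qk12AgAAAAAAAHYAAAAoAAAAIAAAACAAAAABAAQAAAAAAAACAAATCwAAEwsAABAAAAAAAAAAlD0hAKhUMAC8b0YAzo1lAN2qiQDoxKwA8NvMAHh4eACIiIgAyNb0AKC37gB4kuIAVGzSADdGvgAjI6UAGQqHAGW7unqa6kNqxWlniGaK52uWZUi2SnDx+nh3d3Z3icJsZndn7acKWwa4NWd0VJPFNsqIqpfGRYNm+7OqPbZF2VpXuXicAP//WhryXMizP1s3aYRVkxsFiQ1VwYI8xHs5aWyHhibbhsdyd+CNt67pZah7lRgudnmsL+wYulGVOFhYh6LqZGd8ZMcERa4+I3t5HJdFVopVemTgiHFcTmWKaYdWSoh6U6tLRL66f3KoO2ektod5Z2jlnyS5mqP8O3nHGIZWRXRoMorYuENE8xRwdGhWmuOrNt2eREh+8vYpiohpZ6hrGKxUIYxG0Zsv/I0OS0qFN7JraJx936REsWzDaWlNaLixqbU6ieXIlnwNA6d4XNaI1EqYO0mTMkukwPmGeHJf6ZkZPEHyeJmUrA7BpkhFIAi7UiuGq0VmeV0PvLZKV5/0G9nLgpZ3aHh7DGSPdT2TabNnXkRolYeXeIVYs2bCvaaYNOiGd6ameXR0aoHH4gzYaZ/mVnhmqFappmnxpWOGiWSrdFd6eYaWZlgia9mhaWdo7VN3aod3h6epRLT40NNmf3eUd6mXd4h4lYXIxuDqNvlkdHd1h3d4eIRFb7XAnc3EAkR3drmXeIlFKJp2wHfEBb/oR3amh3eEar2Yd4sluv6jXVd2pnl3d3isamlFl2ooV3RniKd3iHZHZrZ2"/>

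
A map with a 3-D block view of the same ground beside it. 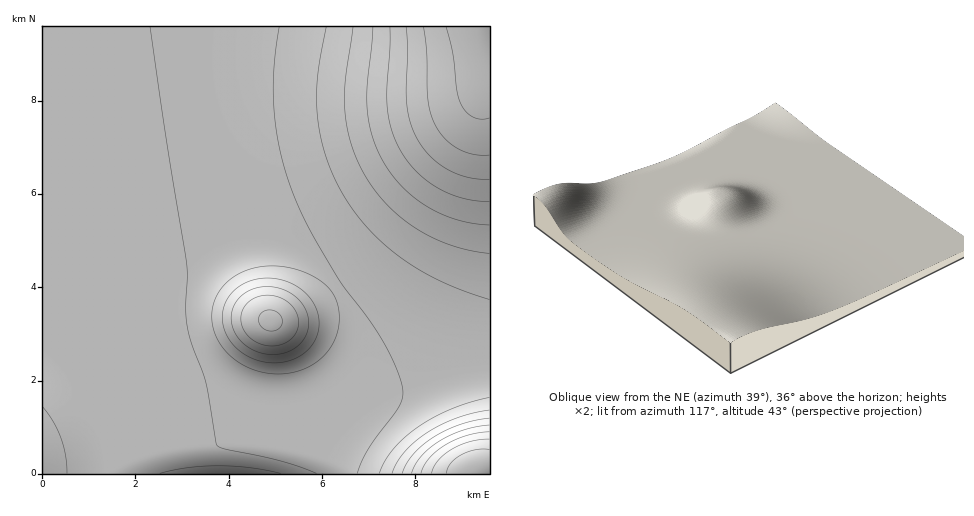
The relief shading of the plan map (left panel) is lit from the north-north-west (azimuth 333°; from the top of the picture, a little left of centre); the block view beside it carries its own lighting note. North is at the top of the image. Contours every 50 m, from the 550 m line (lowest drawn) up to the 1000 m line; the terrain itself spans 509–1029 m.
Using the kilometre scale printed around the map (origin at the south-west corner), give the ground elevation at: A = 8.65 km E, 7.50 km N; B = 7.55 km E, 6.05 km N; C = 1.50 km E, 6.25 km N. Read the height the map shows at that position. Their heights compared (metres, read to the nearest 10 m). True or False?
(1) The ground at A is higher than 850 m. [True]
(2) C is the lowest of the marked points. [True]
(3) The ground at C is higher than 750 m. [False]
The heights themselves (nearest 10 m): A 970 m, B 780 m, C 580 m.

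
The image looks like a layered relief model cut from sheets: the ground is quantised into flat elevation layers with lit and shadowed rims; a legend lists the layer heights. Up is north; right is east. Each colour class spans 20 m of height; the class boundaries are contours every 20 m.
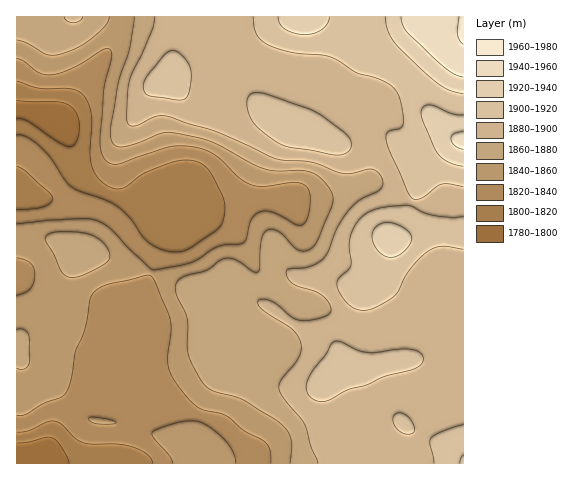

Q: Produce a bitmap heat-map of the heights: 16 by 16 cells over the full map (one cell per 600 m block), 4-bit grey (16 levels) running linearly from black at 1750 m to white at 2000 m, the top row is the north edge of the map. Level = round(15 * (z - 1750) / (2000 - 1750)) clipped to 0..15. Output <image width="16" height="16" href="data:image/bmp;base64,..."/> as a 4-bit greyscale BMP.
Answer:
<image width="16" height="16" href="data:image/bmp;base64,Qk32AAAAAAAAAHYAAAAoAAAAEAAAABAAAAABAAQAAAAAAIAAAAATCwAAEwsAABAAAAAAAAAAAAAAABEREQAiIiIAMzMzAERERABVVVUAZmZmAHd3dwCIiIgAmZmZAKqqqgC7u7sAzMzMAN3d3QDu7u4A////ADNERmZWiImaVFVVVWeJmZllVVVneJmZmWZVVnd3mZmZZlVWd3eJmZhmVVZ3eIiZiFZmVnd3iamIZ3ZVVmd4qplmZUREZmiqqURERERVV4mZREVURWd4iZpDRmZniZmZqzNHiIiZmZmqRFaZmJmZmapmZomYiZmavHh2eZiaqpvM"/>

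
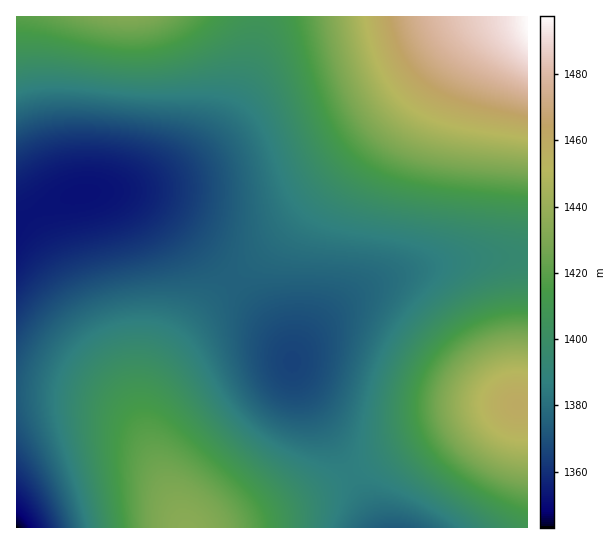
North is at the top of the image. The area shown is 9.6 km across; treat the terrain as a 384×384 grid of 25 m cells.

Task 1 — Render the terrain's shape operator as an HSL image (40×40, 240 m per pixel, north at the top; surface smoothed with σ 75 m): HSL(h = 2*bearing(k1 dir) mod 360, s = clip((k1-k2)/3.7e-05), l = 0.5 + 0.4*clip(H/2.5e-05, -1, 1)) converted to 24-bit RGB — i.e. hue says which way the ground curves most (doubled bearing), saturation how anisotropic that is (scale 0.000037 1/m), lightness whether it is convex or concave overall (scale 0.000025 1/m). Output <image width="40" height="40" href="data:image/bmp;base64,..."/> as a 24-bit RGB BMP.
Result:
<image width="40" height="40" href="data:image/bmp;base64,Qk32EgAAAAAAADYAAAAoAAAAKAAAACgAAAABABgAAAAAAMASAAATCwAAEwsAAAAAAAAAAAAAAAxaDCVsHEd6LnCIP5iNSbB2WMRgfddppOh/xfSa0vWtzu6zyue6x9/CyNnNyNLXwcPcvrfivavovJzuvIr0vHb6u2D/t0z/sjb/qx7/ogT/jwLmdwjDXg6hVBuGWC9xXUJfXFNGaW42b4Qld5sVgLQEhsUAjNUAAAtpDSd5HkuGL3eTPqOZR7uBWctrctxqmet+uveYxvinv/GquOqtsuKxtdq/t9PMs8PRqavVqZrbrIfktHPtvV/2xEn9yDj/ySb/yRP/xQD+swDpnwDThgS5exGigCWRgjl9d0hafGJJkIw8l6osmccZm+cGmf0AAQp3DymGH1CSMH+ePq+mS8GKW9F2bOFsku9/s/mWvvujs/WhqO2goeSjotuvo9C8osXJmabHk4jNm3HYqlrkvUXwzTD81yL/2xX/3gj/2AD4ygDpuADZpQDJoAe/pxuzpjCdm0R8lVNan39Tt7dGr9A5p+gwn/0rAgqGESyTIlaeMoiqP7uyUMeTYNV/b+R1j/KBr/uXuP2gqfeZm/CUkeaUj9uej86qj8G5iaC5fXe9iVvKoEHbvCzq1Bf54wr/6QP/6AD64QDy1gDpyQDfugDWvQDYyRHTyifCvz+jsFuDq3Vttqhwucprsd9lq/NhAwqWEzChJF2qNZG2RMK6V8ybZtmIded9kPOFr/yYtf6eo/iTkfGJguaFftmMfcmWfbikeZqramaseEa8lC3LtBvazgvp4ADx5ADv5ADt4QDq2wDo0wDlyADizgDp4Qvw4Szg0E7Cwm2puYaWvKiUxMuWwN6Uve+TBQqlFjSuJ2S3N5rBTcbAX8+jbtuQe+iFk/OKsPybtf6doPiOi/CAeOR2b9V4bMOAbK2Na5KaXlqWa0CdgCuonh24uA/HzQTW1wDc2wDf3ADj2gDn1gDqzgDt1wD73xr33EDo2WLb0ILKyZ68x7O00NK60eO80/DABwu0GTm8K2vDP6DIV8rFaNKqdt2Yg+iNmPOQtPuet/ycofaKi+x6dt9tZc5jX7loX59zZIOCWVR8XjqAbCmIhR+WnRWmsgy2wwPGzQDS0gDc0wDl0QDvzAD4zg3/0TH20Vfr0Xri05nc1bTY2MvX3t/Z5O3e4fLZCw3DHT7JLnPPSqXMYM3LcdSxf92gi+eVn/GWuPmhuvqcpvKIked1fdhmbMVbX61VW4paXmxlVUxkUTRlWSZqbSB2gRqFlBWWpA+osgq8vQXPwwHiwwDzvAT/uB/8vUnzw2/sypLo0rDm28rn5eDr5OTn4erh4O/cDxHSIUXWO3vSVarPas/Qe9W5iNypk+Wdpu2cvvWkwPWdruyHnd9zjc5hf7lUdJtRaXpSXl1RUUFPRi1NSCNPViFZZiBndR54hByLkBqgmRe3nhPPnhDolxj1mTb1pl/xtYXuxKju1cfw4Nny393u4OHr4unp4OvhExbgLFDcSITVYK3SdM7ShNXAkdqxm+GkreiixPCnyPCdvOSGsNZxp8VdnrFMjZBJcmtEWUo9RjI2OiU3OB84QSFATSRMWSdcYylvbCqFcSqecSe7bSHbaSzqdUnwjXHxp5fyw7v119T319b12Nnz297w3uPt4enqHyLgO1/WVI7RaLLQec/QiNO/lNawndyjsuKjyuqm0umbzt2Fy89vwLRZrJFIjm5Cc1E7WzozRSswNSIwMR8xNyQ3PSpBQzBNRzVdSDhyRjiLPzWoMy/KNjneT1jodH/smaPwu8Pz1dr21tz12d7y2+Dw3+Ps4+boMTfPSW7JXZjHbLjIesrDh82zkdClm9WZtduez+Sf3eOV182BzK1swYpWsWhEl049fTo3ZTI6UCw7PyY8NSQ5NCs8NDFDNTlOOEReOk9wOVqGN2SfM2y6MXTUR4bcaZ/gibXkqMnoxdrt2ufx3efu4Ojr5Ofn6eniRE6/Vn69ZKK+b7/CesW0hMimjcqanM6Ut9SX092X3dON1bF6zY1kx2dNu0Q7pDY8izJCczBGXS5ISypJOytDNTFFNT5MNk1YNV1nNG54Mn6LL4ygLJq2KaXMN7TZVcPbdM/dkdnfrODhxeTi2enl4erj5+rh7uvdVWWwYY6yaa23cLyyeMClgMKaiMSOnMeOuMyQ1dOO2LyD05Zw0W9ZzkZDxzJAsi5Imy1NhC5SbTBUWTBXRDNPOTxPOU5XNWJkMXJvLYJ6KZKJJqOZI7SsIMXAI9jOPNvHWNvAc9q8jdq7pdq7ut2+0uPJ6OvU8u3ZZHyiaZ6pa7Kqb7igdLyXer2Ngb6Cm7+Ht8OIzb+E0qV40nxl1FNP1TpK0SpLwChTqylZlS1dfjJhaTZkUD1cQkhaPl9jNm9pL31tKYpzI5h6H6WDG7GMGbyWGsubINyZN9yRUNqMaNiIfteGn9iRwdyf3+Wp7+KvbpKYa6Waaq+Va7WPb7iIdLiAf7d7mLeAtrqBxKx6zY1t0WNa1kZS2jNT2iRWzCNeuiZkpixpkDRtej1xYEdpTVRkRW1tOnlrMIVrKJBrIZpsG6NuF6pwFLFzFLxwF8poHNhcKN5PPdtGYtlQjdlgtt1t3uV08dp4bZmBZ6aCZa+BZbR+aLV5bbRzfbFzla94sbB5u5hxxndjz1BU1j5Y3C9c3iNh1iFpyCVvtyx1ojd5jEN8c1F4WV1tT3VyQYBsNYpnK5JjIpleG51aFqFWEqNTEapLEbY+E8IuFswaMNYZVt8dhOIos+Yy5e44+dk6YaFmXqtrXbBtXrNsYbJqZq9leatrkKdxqKFxsYZov2JZykhX1Dpe2y5l3iZt3SJ01CZ7xi6BtDqFnkiHiFiFamV3XHp2TIRtPotjMZFaJ5RQHpVHGJQ/E5I3EJYrDaAbEKkMI7MLPLwLWsYLf9EKrd4H5vAB/dgAWqxSUrFUU7NZVbNaWLBaY6tddaVji59pnpVpp3dhtlNTw0Rbzzhk1zBu2yx42yuB2C6I0DWOwz6SsUyTm12Og2uFbXp6W4JtS4hfPItQL4tBJYo0HIYoFYIdEIMPGIkKI5AGMpcDRJ8AWqUAdKsAkrQAtr0AyLAAVLVETbZGSrZITbNLVa1PYaZVcZ5cg5Zik4pkmm1dqFFXuERgxjprzzZ31DWC1zeN1TuV0UKbyEuevFacq2GXmWqOhHR/cHxuXYBbToJJQYI5N38rL3kgKHMWJ3EOK3QHMngBOngARHkAUHsAX34AcIQAhosAlIgASrs5R7k9SLRBTa5FVadLYJ5QbZVXe41ciIJfi2hbl1JXp0lgtUFqwjt1yjuBzj+Mz0SVzkqayVKdwlqatmGVqWWMmmh+imprgHlkdX5VZnxFWXk2TXUoQW4dPGwTPG4LPnAEQnAAR24ATm0AV28AY3IAc3cAf3cAP74yQbg3RbA8TKhCVZ9HXpZMaY1RdIRWf3xYf2ZXiFFRlUtYokZgr0Npu0B0w0F+xkaHx0yNx1OPw1mOvV2KtV2Eq115n1xpkl5biGtWgXRNfHxCbHg2XXMrVHIgUXUXUHcPUnkJVnsEXH0AZH0Abn4AfIIAh4AANrwtPbQ0RKo6TaA/VZdEXo1IZoVMb31Pd3ZSdWRSelZPhk1OkUpVnUleqUdntEZwvEl5wE6AwlKDw1eDwViBvVZ9uFN1sVBppk9bm1FOkF1Lh2dFgHA/enk2b3ktaHwkZH4cYoAVZIEQZ4MMboUJd4cHg4oFjokEMLcrOqwyRKI4Tpc9Vo5BXoVEZH1HanZJcHFKbmRMcFtMeVVMg09NjU1SmE1bo01kr01stk9zvFJ4wVR6w1N6w095wUtzvUdqt0RfrUVSokVEmFJEjl9Chms+g3k5gYQxeYUqdIcjcocec4gadokWfIoUhYsTjYgSLa4rOqMyRpg3UI47WIU+Xn1AY3ZBZ3FCamxDaWRFal9HcF5KeFxMgFlPiVRSk1NYn1NhqlJptFJvvFJzwk91xUp2xkZzxkFtxD1lvT1atD5PqkBDoE1Cll5Dj29CjX4+jIo4howzgYwuf4wqf4wmgowkiIsjjIYiLaMtPJczSYw4UoM6Wnw8X3Y8Y3E8ZW08Zmk8ZmY+Z2VAbGdEcWhJd2dOfWVThWFWj1lYm1dgqFRntFFtvUxyxEd1yUJ1yz5yyztsyTlkxDlbvDxRskFGqFBFnmVJl3VJlIFHkYtDj5A/io88h445iIw2i4o1iYIzMJYwQIo1TIE4Vnk5XHQ4YXA3Y2w2ZGk1Y2c1YWU3YGY5ZGo8aW9BcHNHd3ROe3BVgWpai2BcmFlip1NqtktxwER1yEB3zTx3zzp0zzpvzTtpyD5hwUNYuUhNrlpPo2xUnHlVloJVk4hTkItQjYtNi4hLiIJJhnpHNIc0RXw4UXU4WnA3YG01Y2syZWkwZGcvYmYvXmUvWmcxWms0W284X3M+ZXVFbXdOeXlXfW5ehl5ellhpqE9yuEV4xEB8yz190D190T570UF4zUZzyE1twVVmt1xhrGVio3FlnHlmlX5mkIFljIBjiH1hhXdeg25bO3c5S286Vms4X2k0ZGgwZ2ctZ2UqZmYpYmcoXWgoV2opU24rUHEuUHUzU3c6WHhDYHdNbHVZdmtig15pllR0qkp8vEKBxkCFzUGG0USH0UqG0FGEzFmBxmN9vWx8s3F9qXV+oHh+mXl9k3h8jnZ7inN5iG53h2d1RGc+UmM8XWI3Y2ExZF4rZV0nZmAkZ2UjZWkiXmwhVW8hTXIjR3UlQ3gpQnouRHo2SXlAUnVNYG5cb2RqhFl3mlGAr0mHvkWNx0iRzU2T0FSU0F2UzmeUynOSw3uUuoCYsYKbq4OepYKhoH+hmXqflXOdlGyclmKcTFpIW1tDX1U7YlM0ZVQvaFgral4obWgmbXElZHckV3sjSXwiPn4jNoAmMIEpL4ExOH5AQnpQT3NhW2hublt4jFaJoVCQtEyWv06Yx1Say1ybzWabzXKby36bxYadvYmjt4qpsoiuq4Wvon+tnHitmG+tlmatmFuvVE9ZXEpNYUZDZkg9a005b1U2c2A1eG80eH4ybYYvWowsRY0qNI4oKI8qKY83LY1FMolTOoRiQ31ySmt4UlR6cVaGk1SXqVGetlSdv1qcxWKbyGyayniZyoSZxYycvo6juI6qtIuwrYaypH+ynnazmmy1mGC3mVO7XEVqaUVlbERXb0NMc0RCd1FCe2FDgXZDgopBdJY8XJ42QJ8xLJ8xKZ8/KJ1MKZpaLZVnMY51N4eEPGuBRFWAWE+GelSSm1Whr1ejuF6fv2ecw3GZx32YyYqXxZGbvpOjuJKrtY6zrIe1o3+2nXS4mGi7llvAl03FZDt7dT96ekJwfEVkfklagE5PhGJSin1Ui5VSe6VKXrBBObE5MbFIK7BWJ61jJqdwJ6B8KpeILYiPL2iHN1OGREiJZE6QhVWbplmosWKiuGydvneZw4OXx4+WxZaavZijuJastZG1qom2oX+5mXO9lGXCkVfIkUfPazGNfDiMiz+MjEaAjE51jFhrjGRhkYRnkZ5kgbBeY7tTQ8BRNsJhLcBvKLt8JLSHI6qSJKCcJIOVJGKMK06KOkaMUEeRclKYk1qjqmWmsnCeuXyZv4iWxpSUxJybvJ2ktpuusJW1pYu3nH+8lHHBjWPHiVPPh0LXcymggzKekTuenEadnFKTmmGIlXF+lYt9lKN8irZ2b8BqWMVyRcp9Ms+KKcmXJL+hILSpH52nHXubG1qQIUiNMEOPPz+TYU2YgVqfn2elrHWfs4GZvI2VxJ6Zw6afuqKktKCwq5i1n4y5lX++jHDFhGDNf0/Vez3feyG0iSyylTixn0awpVespWyln4CbmpSTmaqRk72MgcaGbsmPWM2YQtGlLNS0JMq9H7W8G5OuF3GgFFGTGECPKD+ROD6VUkiYclidkWmhpnmhroeYuJKUw6mdw7CjuKmnsqWypZq1mI26jH7BgW/JeF7ScUzcbDjngxnIjifGmDXFnUq+n2G3oHexoIysoJ+po7SnoMWil8yig82pa8+xU9K9OtXMJsrTHqjEGIa0E2WkDUaVETeQIDmTMTuWRkOZZVWchGmenn2gqI2YtJyXwrOgw7qnt7KrrKmwnJy2jo29gX3FdW3NalvXYUjiWjTvjBPekyPbljzQmVXIm23BnYK9oJa6pqu7sMLAss68qtO7ltLAfdLIY9TUSMfWK7XYHpfLFna6D1eoCDqYDC6RGzKVLDiYPkCaWlKceGmck4GcopKYsqebw76ixcWotLmsqbK0m6W5jJbAfITJam/SWVjdTkTpRTD3lRLxlC7jlEnYlWLQmHnLnI3JoZ/Jr7fMusvRwtjRvNrRp9fUjs/WcsHWVLHXNZvZH4DTFWLADEatBCyaCCSTFiuWJzSZO0CbUFCcbGiciYSZnZqYsrKcwcWjvsiprb6qpbq3mbC+iqHFeY/OaHvYVWPkQUjxLiz/"/>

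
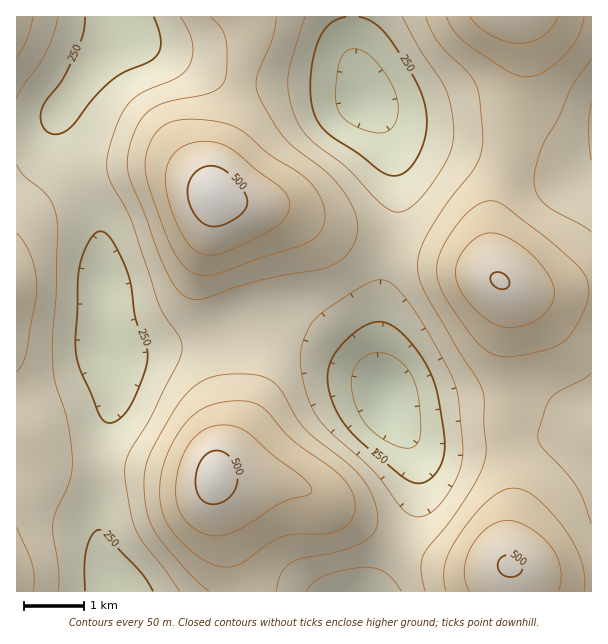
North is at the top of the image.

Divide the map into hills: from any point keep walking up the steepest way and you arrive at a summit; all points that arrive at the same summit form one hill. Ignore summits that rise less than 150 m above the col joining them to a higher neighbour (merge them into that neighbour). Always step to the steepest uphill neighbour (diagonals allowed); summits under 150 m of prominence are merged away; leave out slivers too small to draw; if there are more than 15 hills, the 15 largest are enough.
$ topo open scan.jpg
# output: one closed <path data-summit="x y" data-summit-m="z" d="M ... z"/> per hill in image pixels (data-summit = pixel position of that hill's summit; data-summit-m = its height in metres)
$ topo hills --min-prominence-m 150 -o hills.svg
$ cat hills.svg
<path data-summit="213 194" data-summit-m="523" d="M351 16l-335 1 1 575 103-1-16-27-6-28 4-89 4-22 6-17 3-21-1-19-6-18 3 4 18 0 63-12 53-16 52-2 21 10 48 36 18 17-5-19 1-72 5-32 11-39 1-45-9-45-8-16-14-23-11-33-3-15z"/><path data-summit="510 566" data-summit-m="503" d="M591 16l-239 1 0 31 3 15 11 33 14 23 8 16 9 45 0 35-12 49-5 32-1 72 11 40 24 41 4 18 0 27-6 24-40 74 220-1z"/><path data-summit="215 476" data-summit-m="519" d="M297 324l-52 2-74 20-42 8-20-1 5 15 1 19-3 21-6 17-4 22-4 89 6 28 16 28 251 0 3-4 26-45 15-34 3-15-2-36-8-21-18-29-5-16-5-8-14-14-48-36z"/>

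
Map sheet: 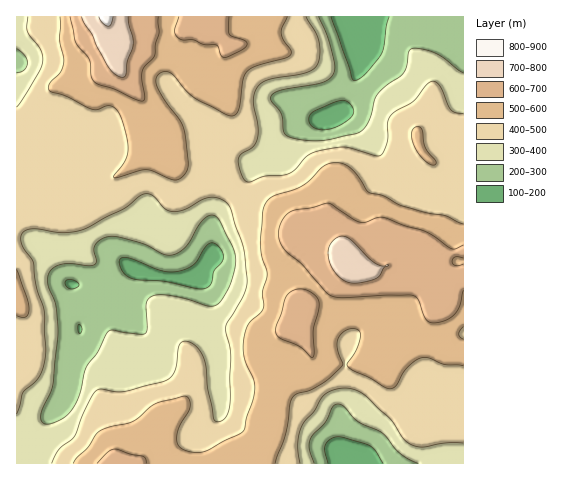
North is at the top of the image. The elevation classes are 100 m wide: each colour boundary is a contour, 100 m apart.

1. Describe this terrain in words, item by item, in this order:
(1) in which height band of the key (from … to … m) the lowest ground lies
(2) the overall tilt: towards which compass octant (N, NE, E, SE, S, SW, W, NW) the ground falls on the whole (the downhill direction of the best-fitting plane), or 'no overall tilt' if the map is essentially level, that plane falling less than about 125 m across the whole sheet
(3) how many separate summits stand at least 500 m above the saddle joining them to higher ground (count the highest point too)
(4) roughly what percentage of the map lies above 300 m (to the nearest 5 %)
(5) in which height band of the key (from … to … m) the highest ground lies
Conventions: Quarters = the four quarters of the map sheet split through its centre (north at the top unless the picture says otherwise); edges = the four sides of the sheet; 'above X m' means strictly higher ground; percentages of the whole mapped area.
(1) Between 100 and 200 m: that is the band holding the lowest ground.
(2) There is no overall tilt: the best-fitting plane is nearly level.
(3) Counting only tops that stand 500 m proud, the map has 1 summit.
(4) About 85 % of the map lies above 300 m.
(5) The highest point is somewhere between 800 and 900 m.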